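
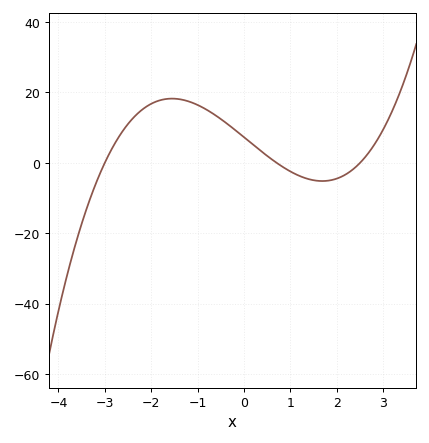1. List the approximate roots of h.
-3, 0.7, 2.5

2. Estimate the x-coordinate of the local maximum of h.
-1.55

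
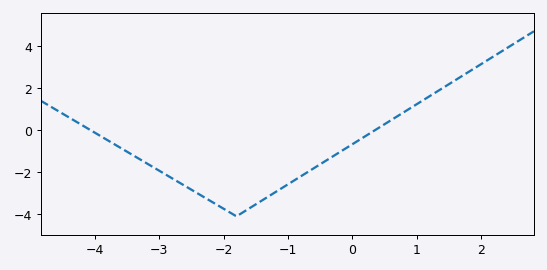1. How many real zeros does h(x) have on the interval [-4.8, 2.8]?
2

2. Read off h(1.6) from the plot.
2.37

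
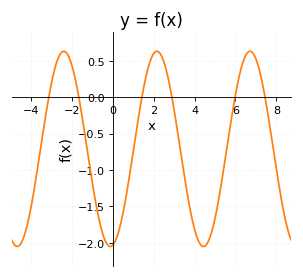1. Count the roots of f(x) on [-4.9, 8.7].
6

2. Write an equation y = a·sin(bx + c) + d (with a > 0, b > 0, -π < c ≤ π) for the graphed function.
y = 1.34sin(1.4x - 1.4) - 0.71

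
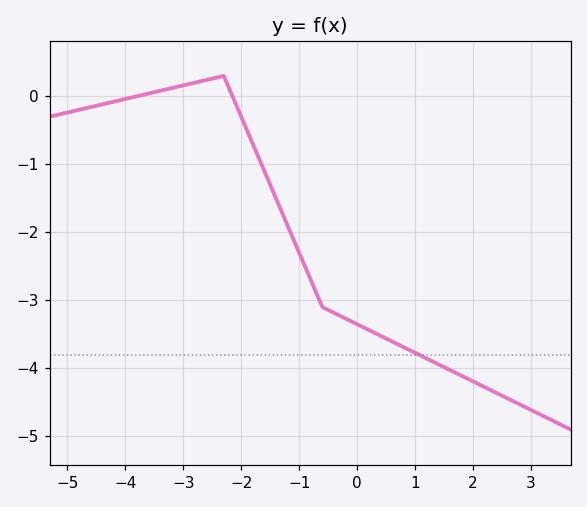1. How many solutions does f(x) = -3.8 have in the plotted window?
1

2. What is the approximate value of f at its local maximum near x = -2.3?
0.3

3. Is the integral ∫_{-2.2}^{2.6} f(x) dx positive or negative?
negative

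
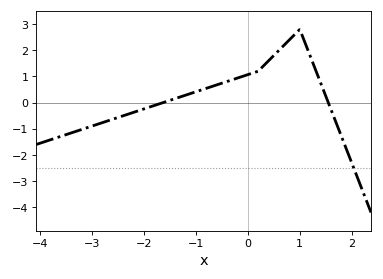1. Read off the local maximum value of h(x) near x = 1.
2.8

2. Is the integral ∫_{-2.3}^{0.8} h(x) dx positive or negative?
positive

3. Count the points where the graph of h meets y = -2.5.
1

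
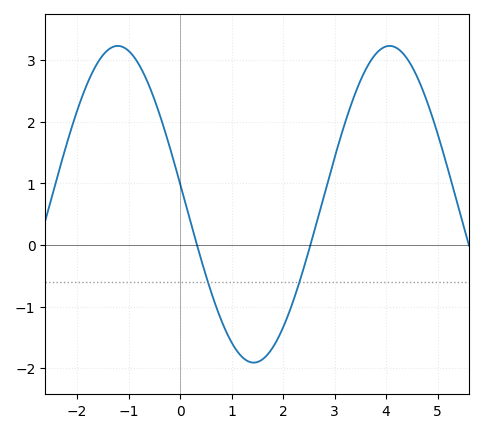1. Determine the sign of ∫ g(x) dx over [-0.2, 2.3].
negative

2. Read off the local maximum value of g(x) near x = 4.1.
3.23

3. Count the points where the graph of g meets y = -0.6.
2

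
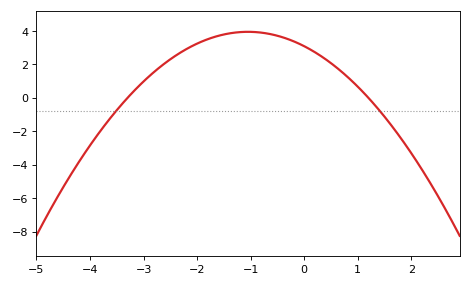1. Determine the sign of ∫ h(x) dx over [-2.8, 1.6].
positive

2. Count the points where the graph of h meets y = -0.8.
2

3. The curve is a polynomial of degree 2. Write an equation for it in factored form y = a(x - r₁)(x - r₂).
y = -0.78(x + 3.3)(x - 1.2)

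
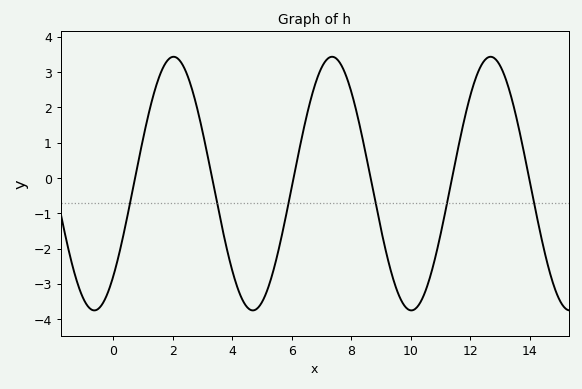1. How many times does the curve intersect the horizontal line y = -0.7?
6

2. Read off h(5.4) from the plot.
-2.56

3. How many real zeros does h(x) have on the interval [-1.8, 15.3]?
6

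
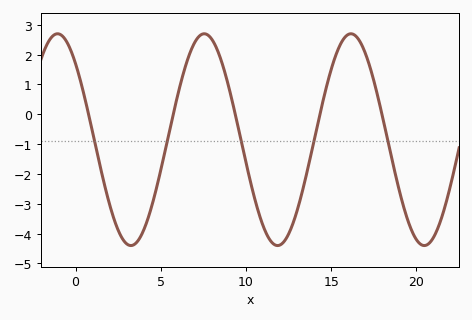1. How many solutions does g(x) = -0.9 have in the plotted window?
5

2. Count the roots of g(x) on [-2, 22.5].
5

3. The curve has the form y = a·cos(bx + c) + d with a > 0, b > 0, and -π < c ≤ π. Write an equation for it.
y = 3.55cos(0.73x + 0.77) - 0.85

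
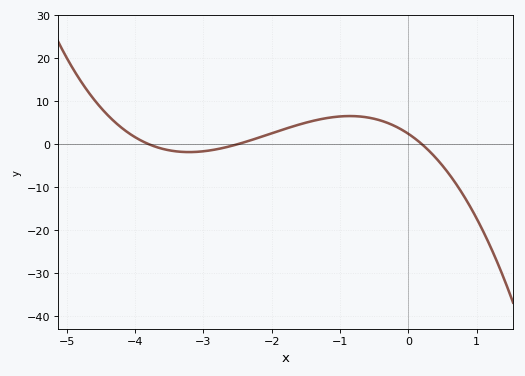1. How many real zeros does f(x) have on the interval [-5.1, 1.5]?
3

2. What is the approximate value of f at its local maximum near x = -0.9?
7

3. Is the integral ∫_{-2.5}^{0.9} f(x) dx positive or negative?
positive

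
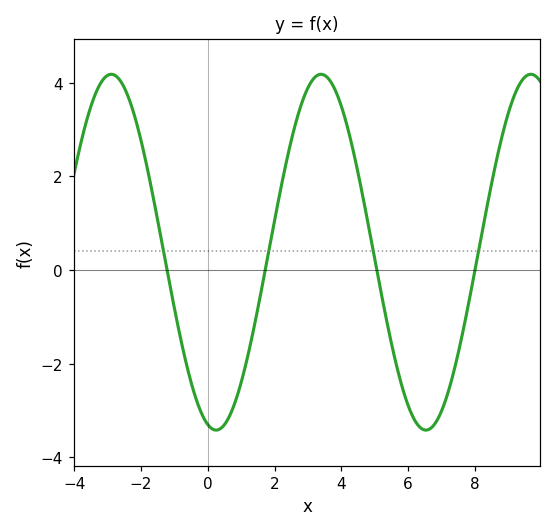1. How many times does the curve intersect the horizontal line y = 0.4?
4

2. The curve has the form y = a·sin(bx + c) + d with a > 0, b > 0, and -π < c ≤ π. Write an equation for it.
y = 3.8sin(1x - 1.8) + 0.38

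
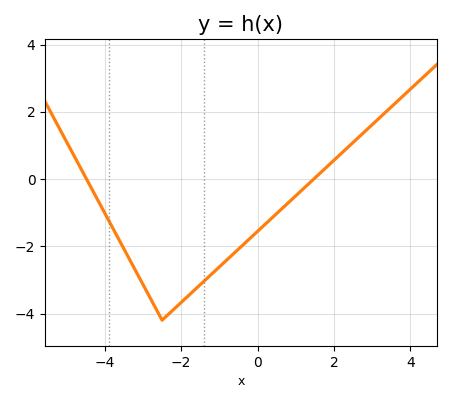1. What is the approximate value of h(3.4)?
2.04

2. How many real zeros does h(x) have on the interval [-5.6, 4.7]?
2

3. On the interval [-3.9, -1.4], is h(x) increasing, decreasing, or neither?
neither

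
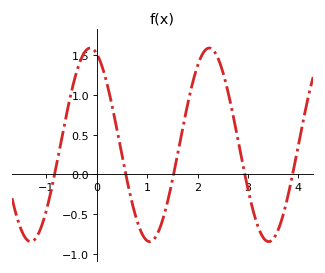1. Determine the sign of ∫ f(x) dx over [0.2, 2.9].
positive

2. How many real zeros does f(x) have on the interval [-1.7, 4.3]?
5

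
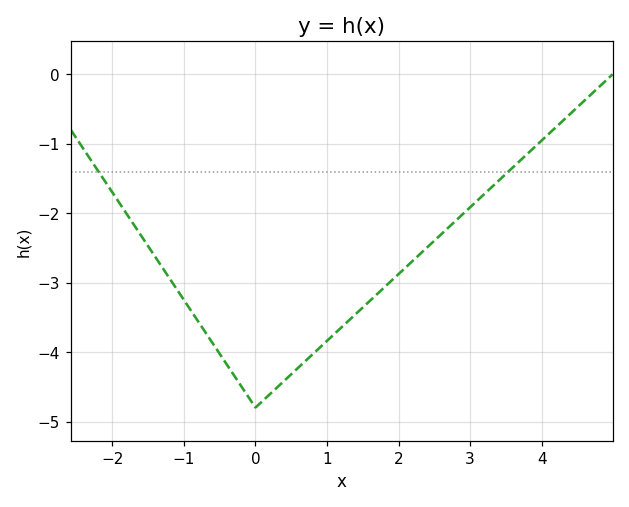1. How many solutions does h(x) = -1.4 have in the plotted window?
2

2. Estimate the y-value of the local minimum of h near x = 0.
-4.8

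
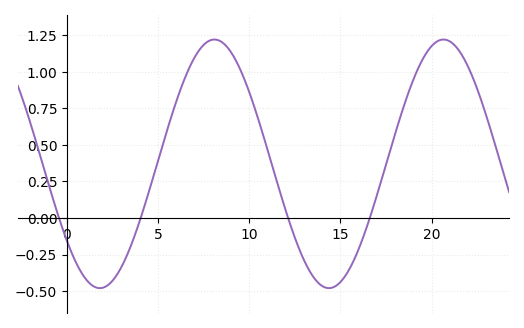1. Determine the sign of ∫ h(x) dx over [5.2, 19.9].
positive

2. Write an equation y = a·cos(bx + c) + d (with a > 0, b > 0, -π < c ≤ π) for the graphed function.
y = 0.85cos(0.5x + 2.2) + 0.37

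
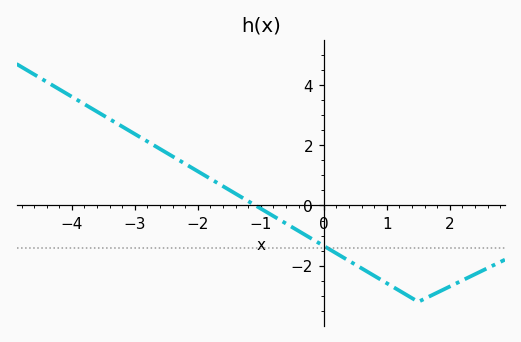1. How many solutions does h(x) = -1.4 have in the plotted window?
1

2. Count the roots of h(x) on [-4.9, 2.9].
1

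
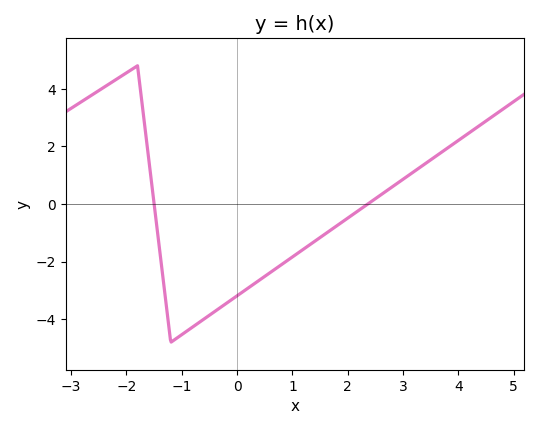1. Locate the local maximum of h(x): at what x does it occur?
-1.8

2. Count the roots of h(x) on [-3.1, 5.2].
2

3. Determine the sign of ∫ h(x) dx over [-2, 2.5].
negative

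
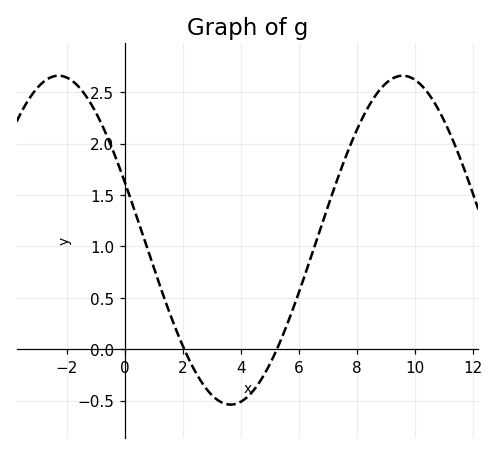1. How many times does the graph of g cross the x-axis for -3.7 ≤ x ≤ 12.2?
2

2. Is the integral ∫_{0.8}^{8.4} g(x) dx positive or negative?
positive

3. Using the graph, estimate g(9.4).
2.65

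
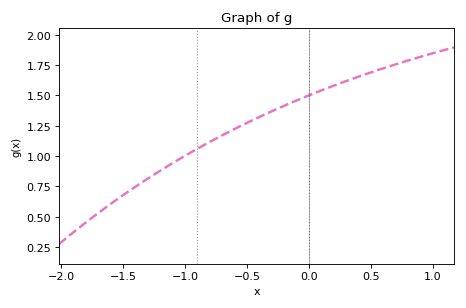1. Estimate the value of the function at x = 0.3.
1.62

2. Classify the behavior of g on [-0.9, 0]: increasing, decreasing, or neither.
increasing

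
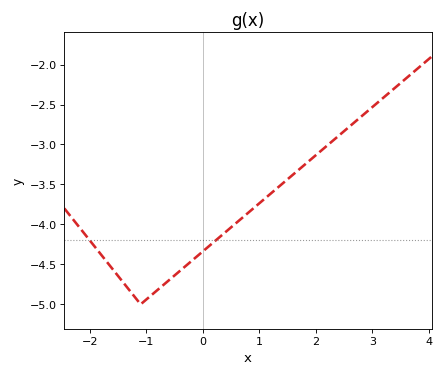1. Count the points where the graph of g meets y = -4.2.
2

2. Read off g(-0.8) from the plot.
-4.8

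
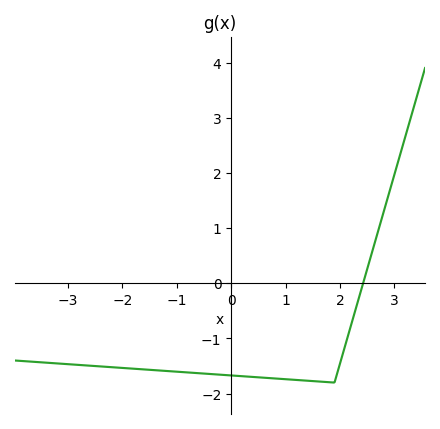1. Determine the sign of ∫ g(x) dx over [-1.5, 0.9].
negative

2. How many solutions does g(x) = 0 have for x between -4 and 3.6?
1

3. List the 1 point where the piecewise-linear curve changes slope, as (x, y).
(1.9, -1.8)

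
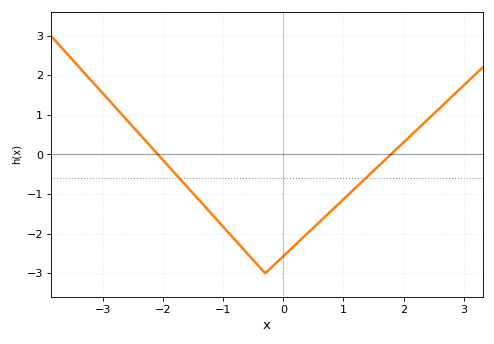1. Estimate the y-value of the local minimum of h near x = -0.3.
-3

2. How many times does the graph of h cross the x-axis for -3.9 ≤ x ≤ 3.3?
2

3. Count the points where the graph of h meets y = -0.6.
2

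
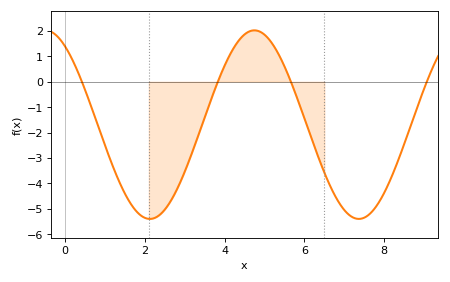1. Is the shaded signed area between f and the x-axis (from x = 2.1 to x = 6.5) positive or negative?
negative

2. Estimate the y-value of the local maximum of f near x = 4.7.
2.02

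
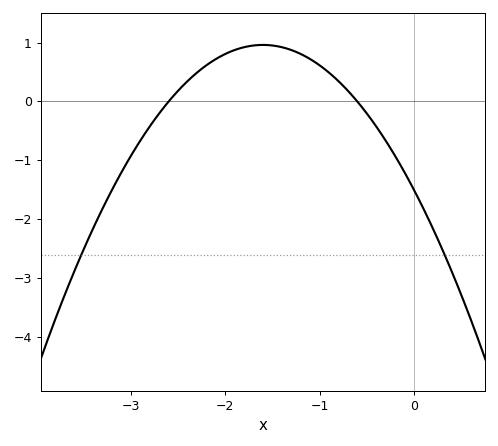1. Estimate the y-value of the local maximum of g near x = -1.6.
0.96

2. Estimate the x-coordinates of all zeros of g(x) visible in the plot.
-2.6, -0.6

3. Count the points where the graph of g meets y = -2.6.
2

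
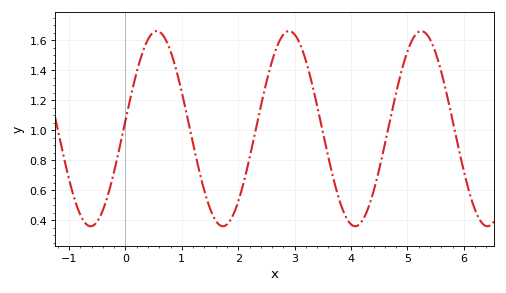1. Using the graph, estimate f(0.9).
1.4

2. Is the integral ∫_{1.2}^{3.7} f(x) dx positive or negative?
positive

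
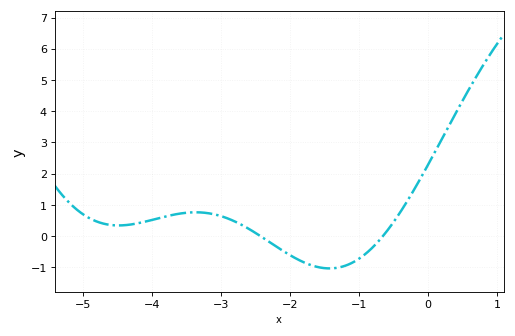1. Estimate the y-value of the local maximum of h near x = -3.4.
0.761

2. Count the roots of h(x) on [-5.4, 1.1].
2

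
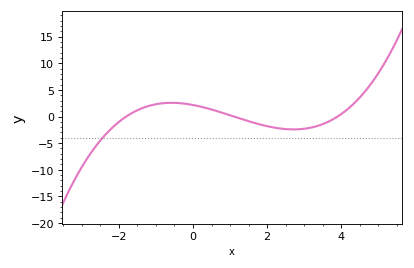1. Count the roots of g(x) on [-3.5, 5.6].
3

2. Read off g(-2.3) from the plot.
-2.95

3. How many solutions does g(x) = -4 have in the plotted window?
1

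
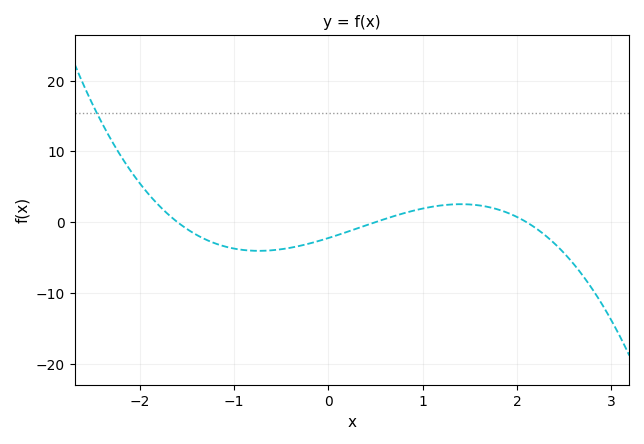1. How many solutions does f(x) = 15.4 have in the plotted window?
1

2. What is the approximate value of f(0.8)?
1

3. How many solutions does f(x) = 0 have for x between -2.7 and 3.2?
3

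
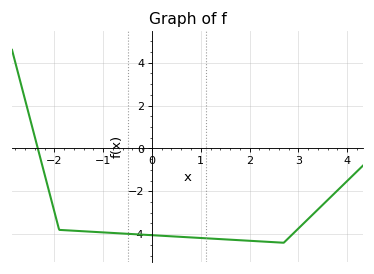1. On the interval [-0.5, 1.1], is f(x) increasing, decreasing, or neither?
decreasing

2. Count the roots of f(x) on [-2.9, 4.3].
1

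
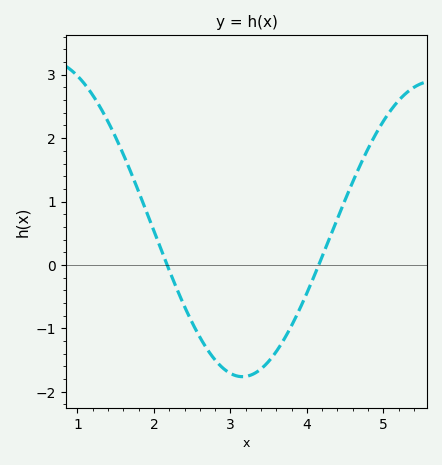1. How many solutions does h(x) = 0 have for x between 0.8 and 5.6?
2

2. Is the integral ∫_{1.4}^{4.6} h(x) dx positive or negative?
negative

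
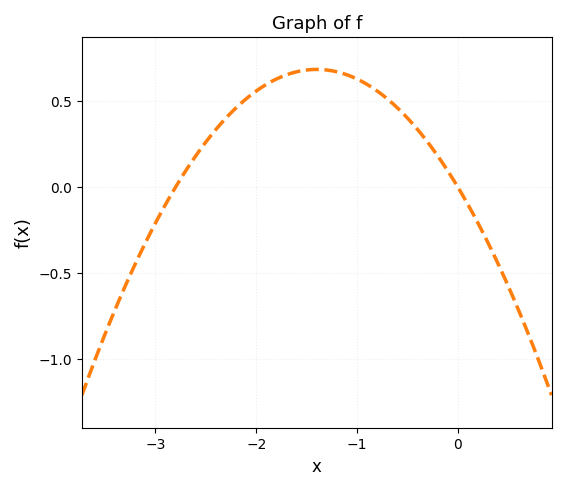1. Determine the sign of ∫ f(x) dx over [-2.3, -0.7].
positive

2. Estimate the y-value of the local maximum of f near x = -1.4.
0.7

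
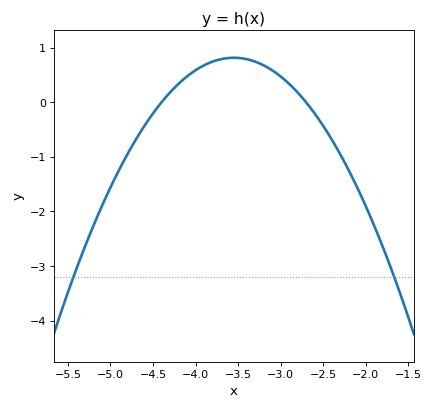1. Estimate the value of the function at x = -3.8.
0.7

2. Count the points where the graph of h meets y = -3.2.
2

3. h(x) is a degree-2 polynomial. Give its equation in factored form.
y = -1.13(x + 4.4)(x + 2.7)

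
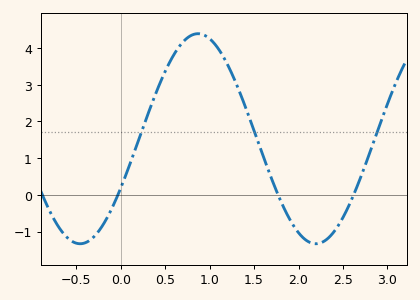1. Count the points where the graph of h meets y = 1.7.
3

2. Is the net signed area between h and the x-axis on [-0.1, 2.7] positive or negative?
positive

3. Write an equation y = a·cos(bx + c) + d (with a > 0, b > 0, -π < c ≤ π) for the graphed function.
y = 2.86cos(2.37x - 2.06) + 1.53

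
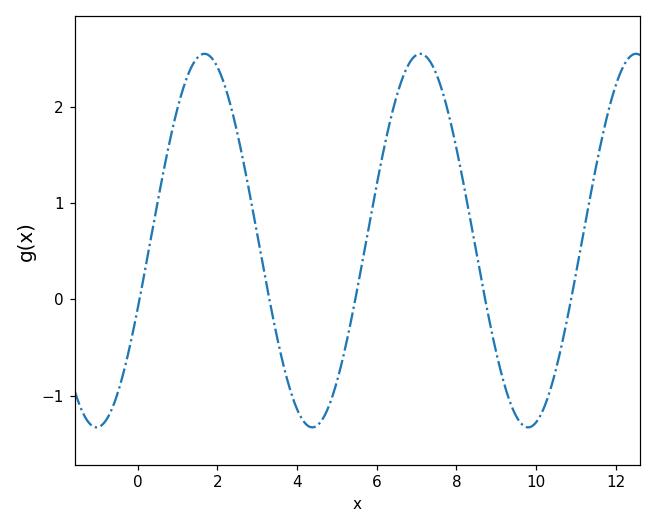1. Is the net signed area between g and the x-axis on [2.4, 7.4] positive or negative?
positive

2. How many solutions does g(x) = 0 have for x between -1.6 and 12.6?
5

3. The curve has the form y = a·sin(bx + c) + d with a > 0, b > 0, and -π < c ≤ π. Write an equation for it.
y = 1.94sin(1.2x - 0.37) + 0.61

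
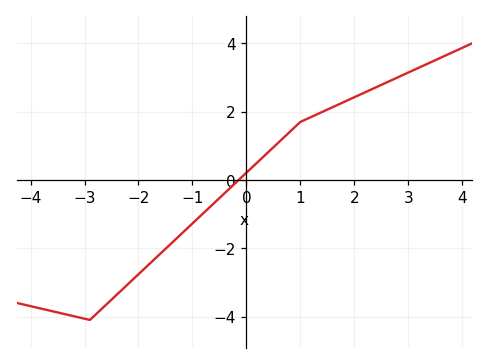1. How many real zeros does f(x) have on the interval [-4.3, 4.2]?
1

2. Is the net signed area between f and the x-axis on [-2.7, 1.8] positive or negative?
negative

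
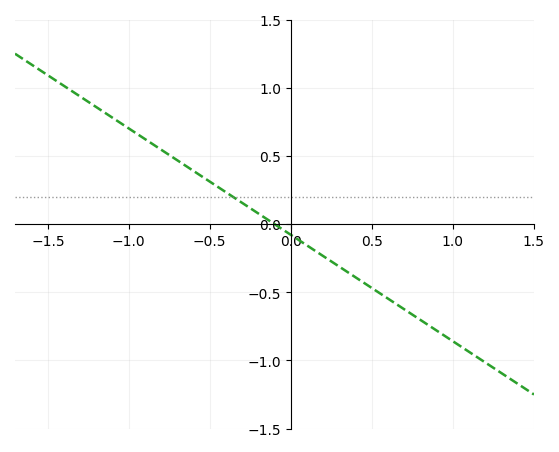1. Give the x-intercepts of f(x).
-0.1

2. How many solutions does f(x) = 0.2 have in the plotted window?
1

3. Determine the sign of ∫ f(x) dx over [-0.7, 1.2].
negative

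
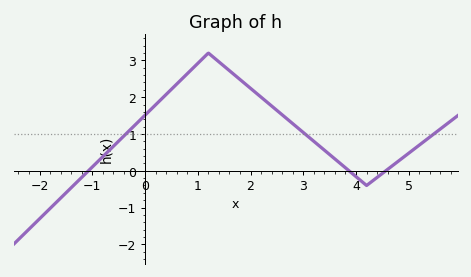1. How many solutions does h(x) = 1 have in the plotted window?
3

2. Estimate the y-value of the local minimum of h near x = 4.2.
-0.4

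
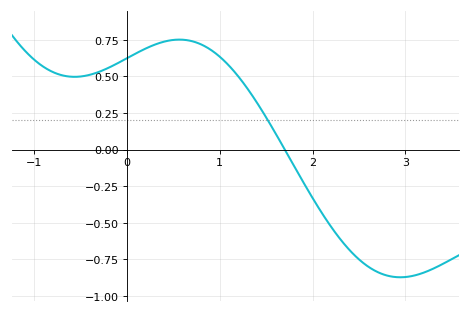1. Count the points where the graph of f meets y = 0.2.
1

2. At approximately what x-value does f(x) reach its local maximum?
0.6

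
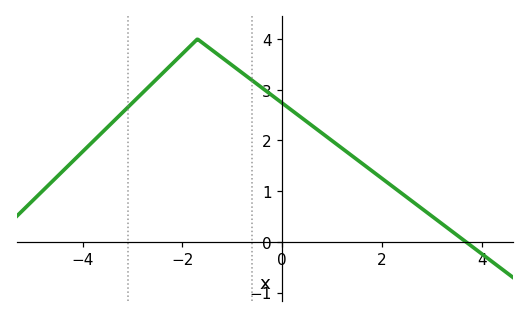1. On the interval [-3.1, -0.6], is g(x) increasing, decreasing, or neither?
neither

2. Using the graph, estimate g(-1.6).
3.9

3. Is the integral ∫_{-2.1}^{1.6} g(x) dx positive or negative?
positive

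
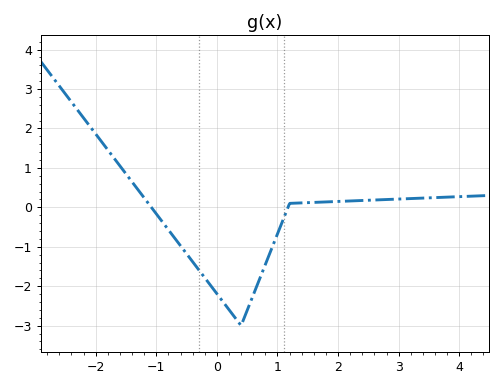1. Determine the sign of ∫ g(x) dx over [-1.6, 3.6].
negative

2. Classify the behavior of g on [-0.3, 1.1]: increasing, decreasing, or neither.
neither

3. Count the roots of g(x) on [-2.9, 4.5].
2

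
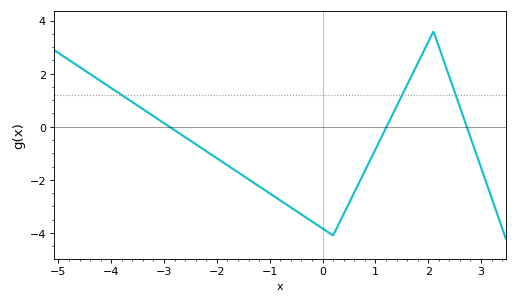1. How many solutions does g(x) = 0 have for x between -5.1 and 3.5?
3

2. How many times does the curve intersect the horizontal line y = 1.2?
3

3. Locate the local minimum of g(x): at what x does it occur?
0.2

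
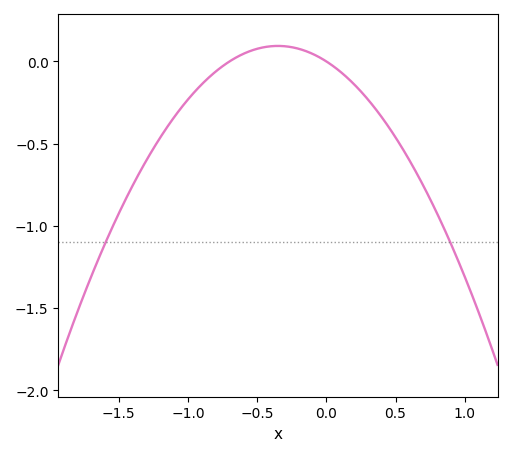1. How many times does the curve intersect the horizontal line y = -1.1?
2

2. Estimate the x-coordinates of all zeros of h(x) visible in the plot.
-0.7, 0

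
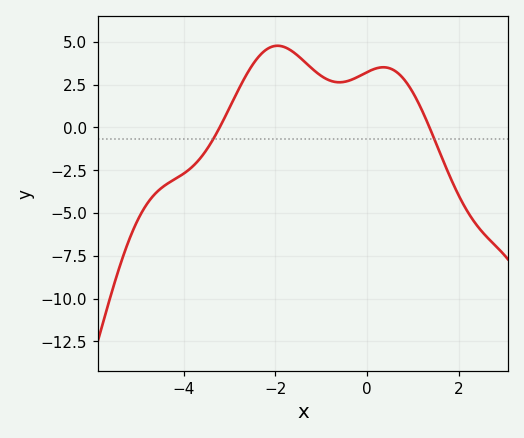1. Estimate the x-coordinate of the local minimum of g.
-0.606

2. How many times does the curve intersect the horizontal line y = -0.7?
2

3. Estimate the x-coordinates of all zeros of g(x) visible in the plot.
-3.22, 1.36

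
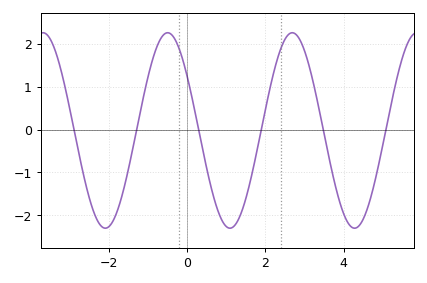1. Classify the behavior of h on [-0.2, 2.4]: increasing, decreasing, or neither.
neither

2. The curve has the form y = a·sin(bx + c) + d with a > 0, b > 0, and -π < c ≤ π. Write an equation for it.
y = 2.28sin(1.97x + 2.56) - 0.02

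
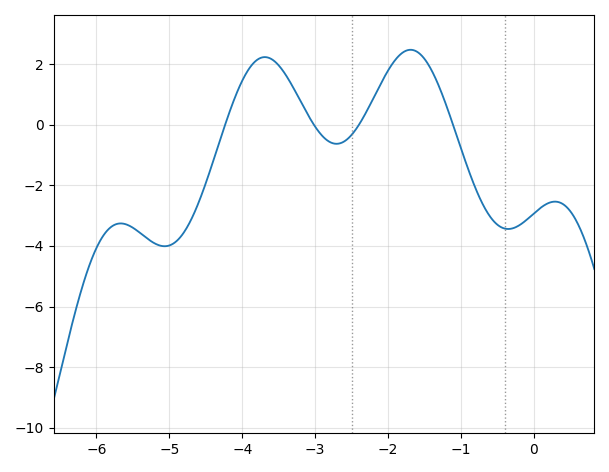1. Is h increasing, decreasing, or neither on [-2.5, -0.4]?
neither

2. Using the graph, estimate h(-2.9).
-0.377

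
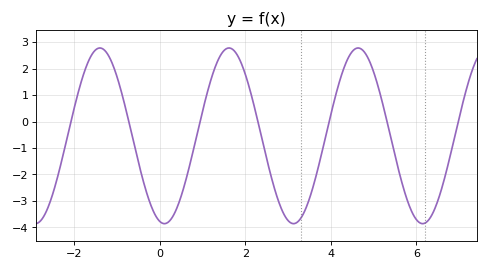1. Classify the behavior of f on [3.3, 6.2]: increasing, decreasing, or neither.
neither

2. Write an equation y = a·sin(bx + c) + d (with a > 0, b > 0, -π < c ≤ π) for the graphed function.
y = 3.32sin(2.1x - 1.8) - 0.54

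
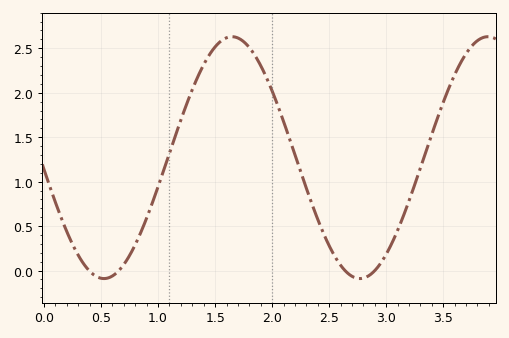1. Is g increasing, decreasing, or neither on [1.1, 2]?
neither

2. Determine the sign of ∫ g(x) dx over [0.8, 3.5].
positive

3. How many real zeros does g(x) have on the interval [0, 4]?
4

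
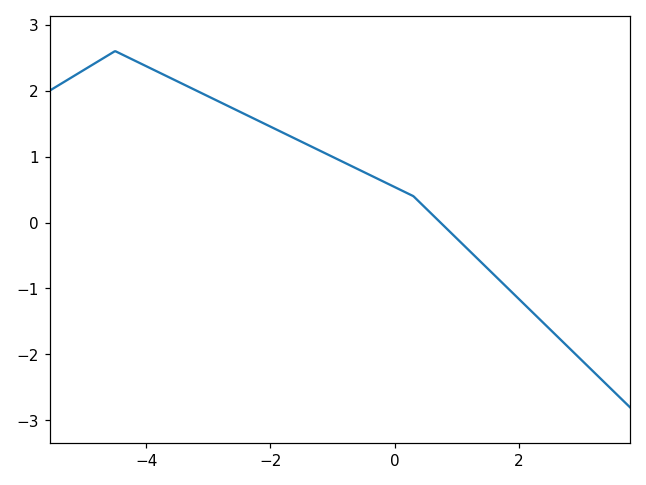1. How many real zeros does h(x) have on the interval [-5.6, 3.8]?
1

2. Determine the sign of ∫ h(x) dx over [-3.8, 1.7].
positive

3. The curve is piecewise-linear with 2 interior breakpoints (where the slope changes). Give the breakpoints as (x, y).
(-4.5, 2.6); (0.3, 0.4)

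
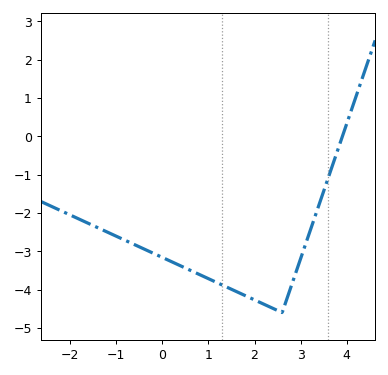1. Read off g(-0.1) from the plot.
-3.11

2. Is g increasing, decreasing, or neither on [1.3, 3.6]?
neither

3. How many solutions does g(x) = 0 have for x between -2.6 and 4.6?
1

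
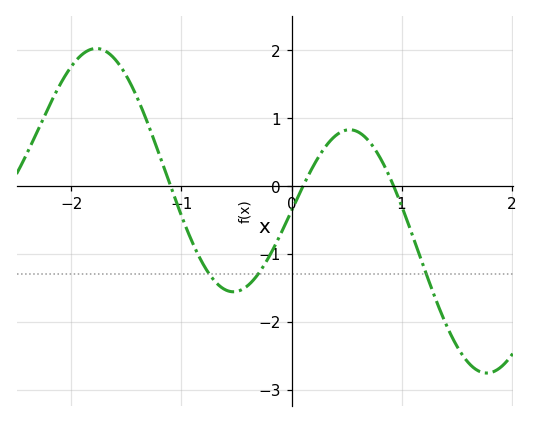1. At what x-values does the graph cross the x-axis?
-1.1, 0.105, 0.928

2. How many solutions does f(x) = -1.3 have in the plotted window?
3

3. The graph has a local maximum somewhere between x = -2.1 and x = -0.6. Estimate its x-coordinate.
-1.77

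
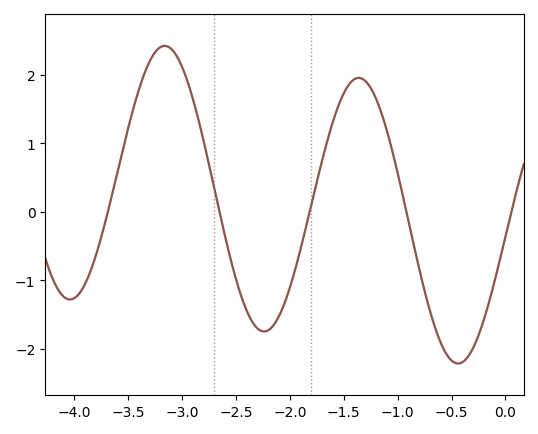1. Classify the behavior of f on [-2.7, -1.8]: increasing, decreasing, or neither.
neither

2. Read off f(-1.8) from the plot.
0.106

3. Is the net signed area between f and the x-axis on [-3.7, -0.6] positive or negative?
positive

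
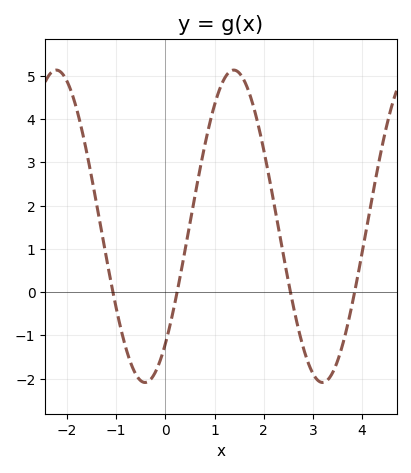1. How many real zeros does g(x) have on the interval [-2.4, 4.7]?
4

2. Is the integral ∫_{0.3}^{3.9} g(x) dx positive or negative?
positive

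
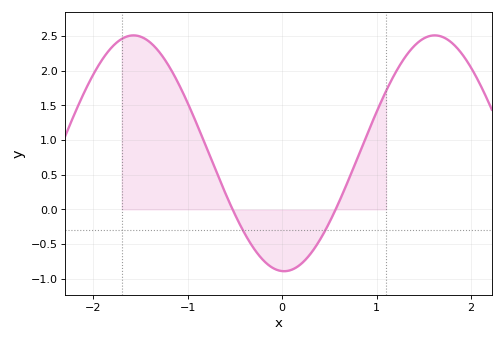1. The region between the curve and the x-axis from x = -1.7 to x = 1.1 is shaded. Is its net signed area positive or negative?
positive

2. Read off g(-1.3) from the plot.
2.25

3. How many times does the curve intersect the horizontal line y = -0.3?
2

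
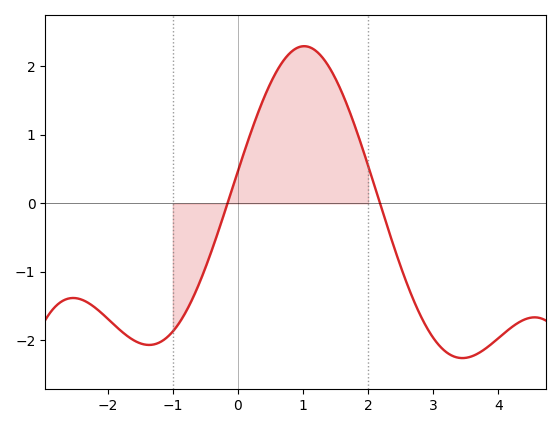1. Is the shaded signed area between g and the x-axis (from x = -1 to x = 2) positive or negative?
positive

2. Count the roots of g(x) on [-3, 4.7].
2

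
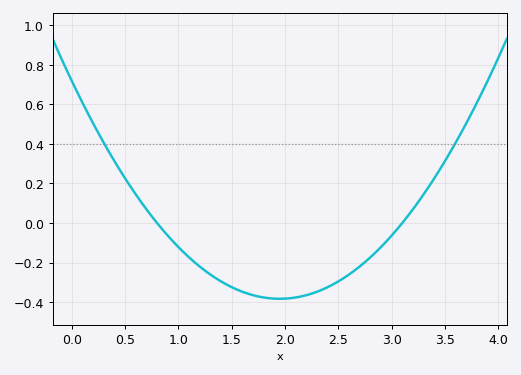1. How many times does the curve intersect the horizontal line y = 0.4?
2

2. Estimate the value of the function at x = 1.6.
-0.348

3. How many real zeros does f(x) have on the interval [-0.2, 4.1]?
2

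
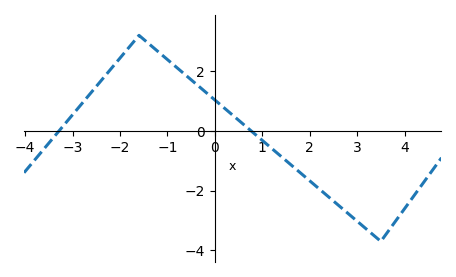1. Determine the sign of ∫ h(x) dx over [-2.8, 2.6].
positive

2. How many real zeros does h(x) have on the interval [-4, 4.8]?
2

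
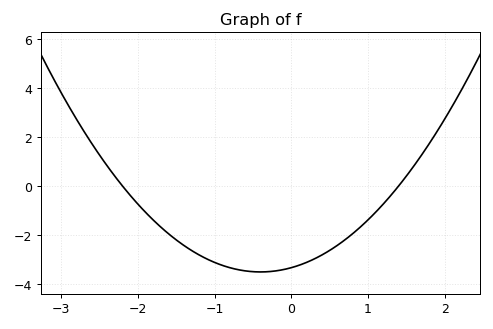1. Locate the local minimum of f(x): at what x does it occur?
-0.4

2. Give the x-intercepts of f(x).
-2.2, 1.4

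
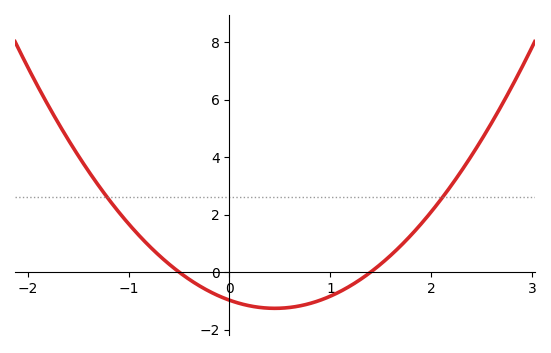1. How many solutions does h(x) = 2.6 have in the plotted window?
2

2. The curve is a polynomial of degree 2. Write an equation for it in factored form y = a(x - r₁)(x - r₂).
y = 1.4(x + 0.5)(x - 1.4)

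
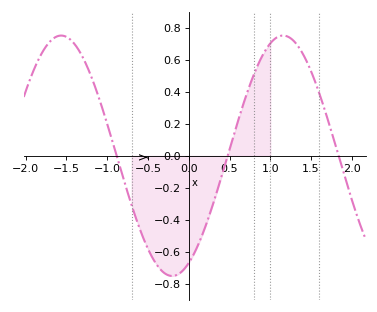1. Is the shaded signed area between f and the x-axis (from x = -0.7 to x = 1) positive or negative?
negative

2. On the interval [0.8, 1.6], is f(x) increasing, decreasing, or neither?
neither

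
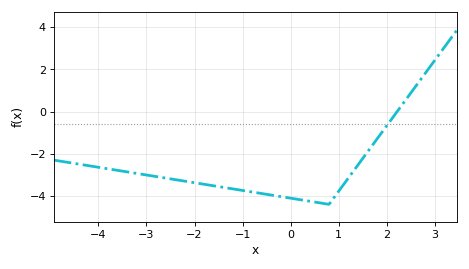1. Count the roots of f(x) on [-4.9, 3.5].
1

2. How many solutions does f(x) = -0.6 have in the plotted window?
1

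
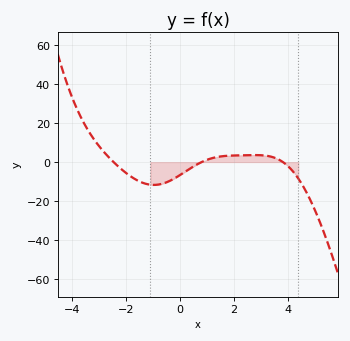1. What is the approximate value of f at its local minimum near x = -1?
-11.7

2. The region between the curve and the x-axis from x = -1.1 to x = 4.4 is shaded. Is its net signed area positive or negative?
negative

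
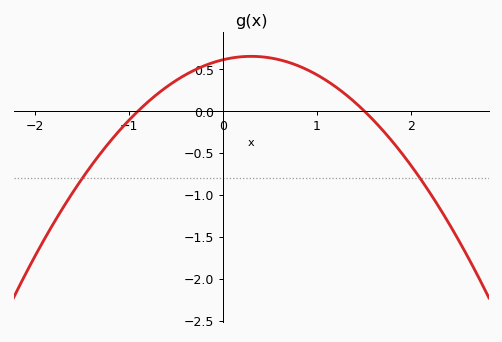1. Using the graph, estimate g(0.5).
0.65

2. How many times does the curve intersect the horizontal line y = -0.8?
2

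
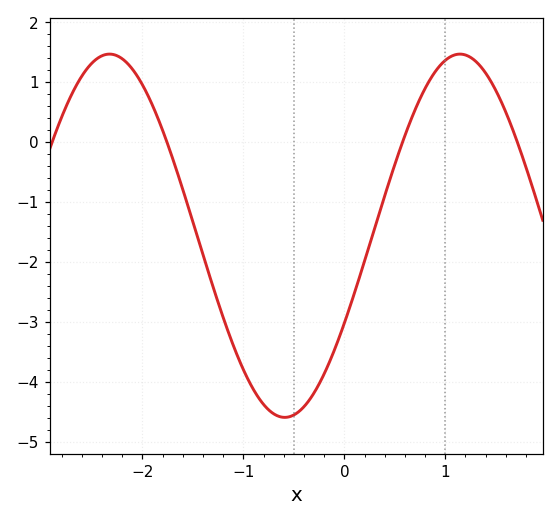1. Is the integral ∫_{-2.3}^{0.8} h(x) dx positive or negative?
negative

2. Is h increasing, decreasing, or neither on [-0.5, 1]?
increasing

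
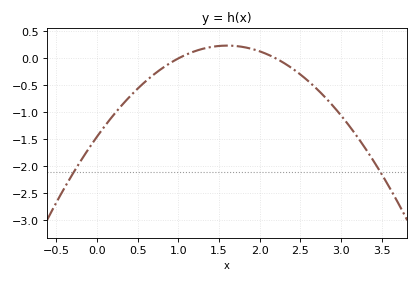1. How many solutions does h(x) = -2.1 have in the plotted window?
2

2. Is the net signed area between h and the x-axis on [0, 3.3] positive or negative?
negative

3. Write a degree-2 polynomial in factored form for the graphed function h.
y = -0.66(x - 1)(x - 2.2)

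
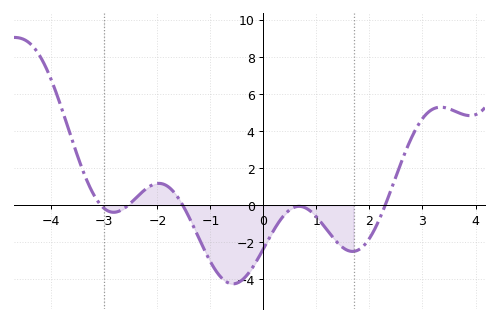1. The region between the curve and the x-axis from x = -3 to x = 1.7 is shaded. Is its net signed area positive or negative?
negative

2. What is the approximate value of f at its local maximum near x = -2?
1.2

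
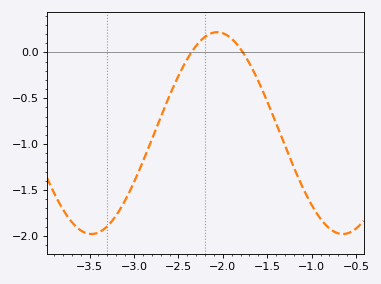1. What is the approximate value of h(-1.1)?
-1.47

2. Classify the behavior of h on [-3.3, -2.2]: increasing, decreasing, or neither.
increasing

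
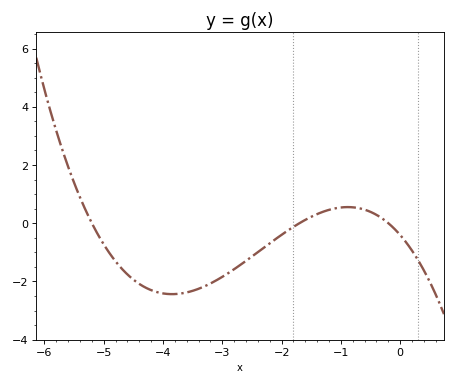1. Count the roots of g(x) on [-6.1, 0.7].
3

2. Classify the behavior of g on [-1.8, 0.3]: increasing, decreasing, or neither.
neither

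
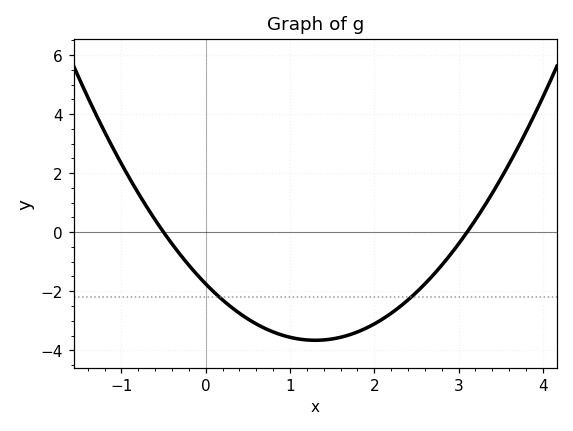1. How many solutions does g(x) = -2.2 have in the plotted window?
2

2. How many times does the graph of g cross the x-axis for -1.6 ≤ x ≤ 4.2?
2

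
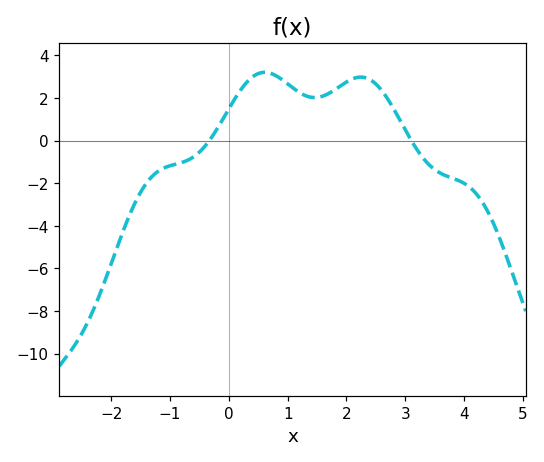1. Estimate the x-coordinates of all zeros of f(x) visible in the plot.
-0.4, 3.2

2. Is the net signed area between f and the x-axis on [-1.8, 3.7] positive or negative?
positive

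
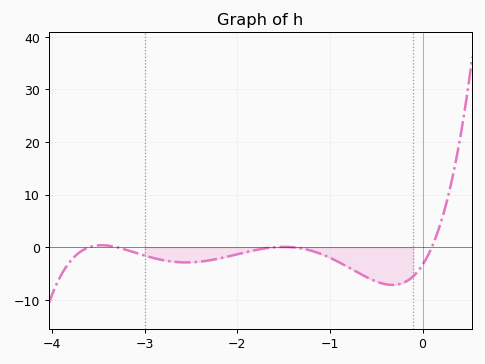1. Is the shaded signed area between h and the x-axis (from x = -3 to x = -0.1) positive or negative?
negative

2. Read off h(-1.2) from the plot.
-0.66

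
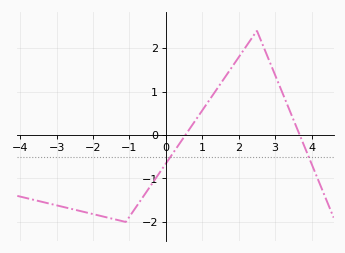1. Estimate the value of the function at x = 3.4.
0.564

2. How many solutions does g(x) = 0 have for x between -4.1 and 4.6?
2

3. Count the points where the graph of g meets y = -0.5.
2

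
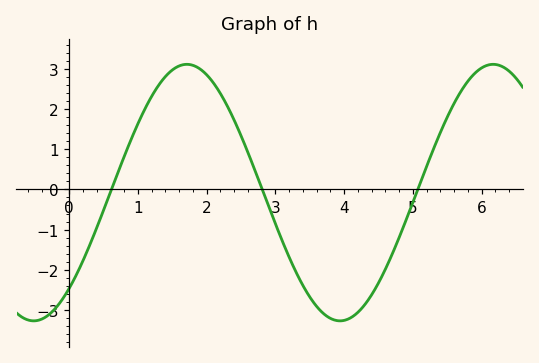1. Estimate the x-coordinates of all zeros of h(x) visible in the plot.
0.615, 2.81, 5.07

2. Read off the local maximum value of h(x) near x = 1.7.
3.11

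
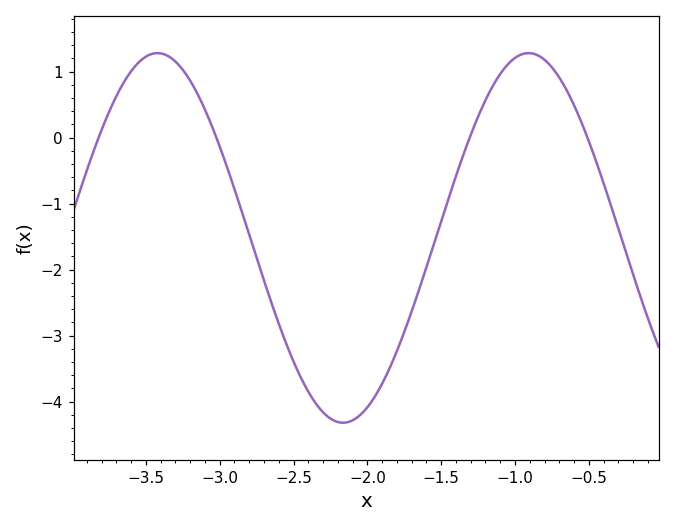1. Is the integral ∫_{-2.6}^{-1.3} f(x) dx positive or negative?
negative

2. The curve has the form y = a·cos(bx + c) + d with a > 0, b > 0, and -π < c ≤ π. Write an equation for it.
y = 2.8cos(2.5x + 2.3) - 1.52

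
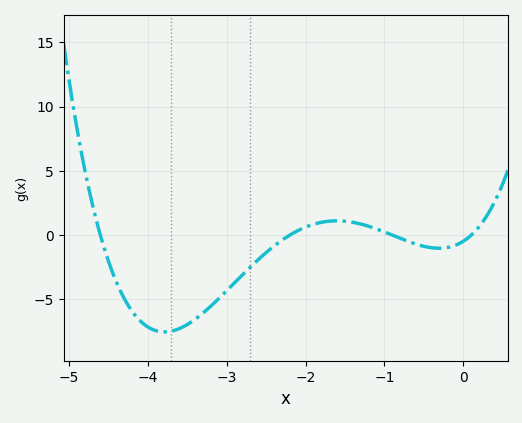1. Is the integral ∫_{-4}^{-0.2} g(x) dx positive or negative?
negative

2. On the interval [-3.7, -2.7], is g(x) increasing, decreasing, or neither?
increasing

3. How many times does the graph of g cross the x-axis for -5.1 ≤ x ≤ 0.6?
4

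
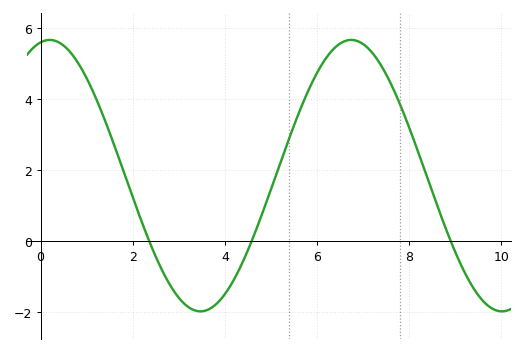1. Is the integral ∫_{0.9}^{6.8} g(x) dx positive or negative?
positive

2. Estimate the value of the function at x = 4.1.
-1.29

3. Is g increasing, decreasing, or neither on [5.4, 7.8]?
neither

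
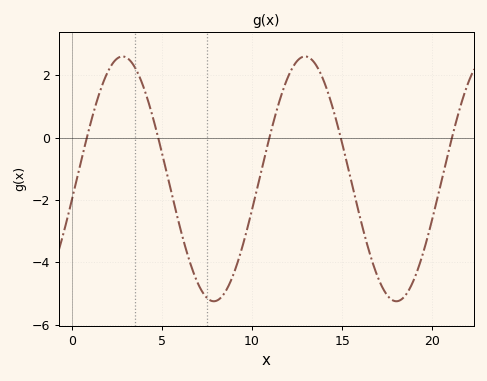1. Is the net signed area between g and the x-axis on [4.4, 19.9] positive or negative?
negative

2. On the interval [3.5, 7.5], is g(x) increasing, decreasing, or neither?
decreasing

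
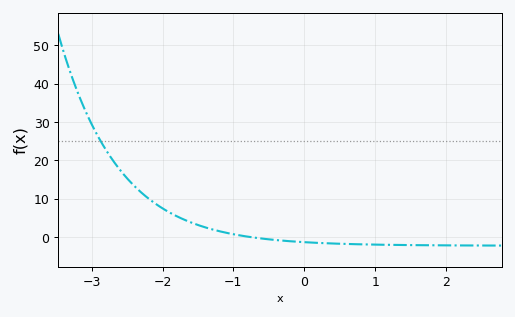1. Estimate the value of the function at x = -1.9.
6.38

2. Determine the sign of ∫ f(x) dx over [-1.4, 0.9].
negative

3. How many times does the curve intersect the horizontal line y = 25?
1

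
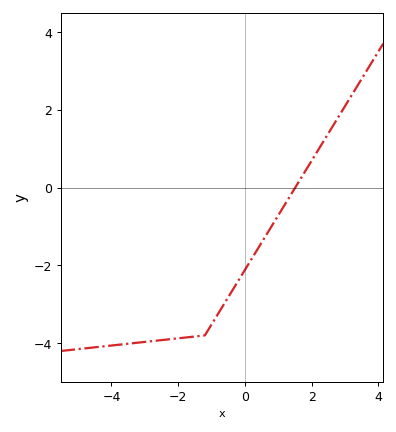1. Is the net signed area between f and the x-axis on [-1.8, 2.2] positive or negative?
negative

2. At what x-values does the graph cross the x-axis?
1.6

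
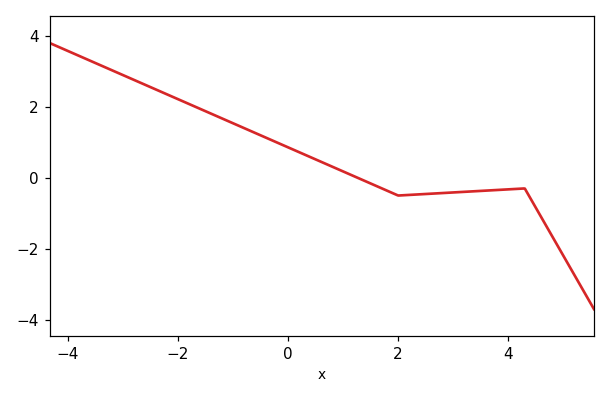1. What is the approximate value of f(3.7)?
-0.352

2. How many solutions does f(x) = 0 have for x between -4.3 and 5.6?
1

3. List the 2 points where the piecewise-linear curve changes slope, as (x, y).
(2, -0.5); (4.3, -0.3)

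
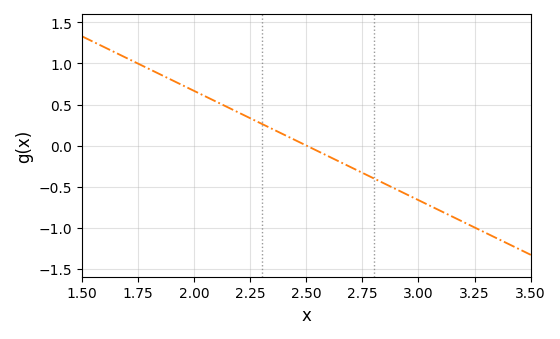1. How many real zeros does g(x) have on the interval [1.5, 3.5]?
1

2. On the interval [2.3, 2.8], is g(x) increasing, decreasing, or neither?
decreasing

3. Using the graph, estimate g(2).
0.65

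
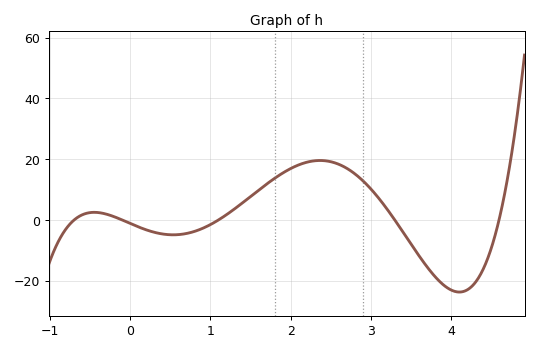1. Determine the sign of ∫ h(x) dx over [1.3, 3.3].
positive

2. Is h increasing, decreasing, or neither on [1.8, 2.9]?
neither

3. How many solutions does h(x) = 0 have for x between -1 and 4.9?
5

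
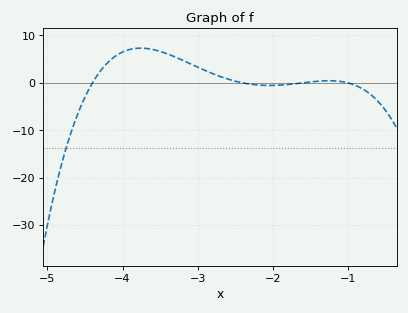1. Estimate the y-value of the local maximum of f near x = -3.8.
7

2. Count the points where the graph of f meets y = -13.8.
1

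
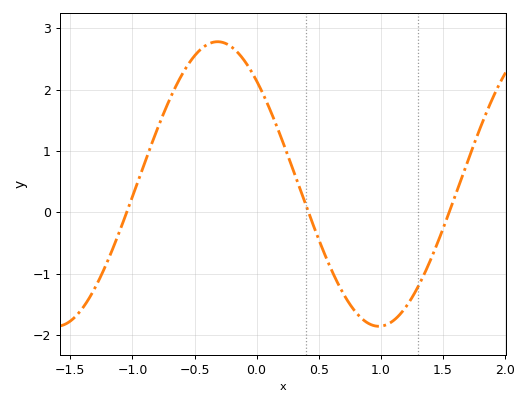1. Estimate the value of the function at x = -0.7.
1.8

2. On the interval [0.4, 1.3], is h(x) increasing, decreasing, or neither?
neither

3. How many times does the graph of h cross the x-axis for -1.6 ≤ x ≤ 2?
3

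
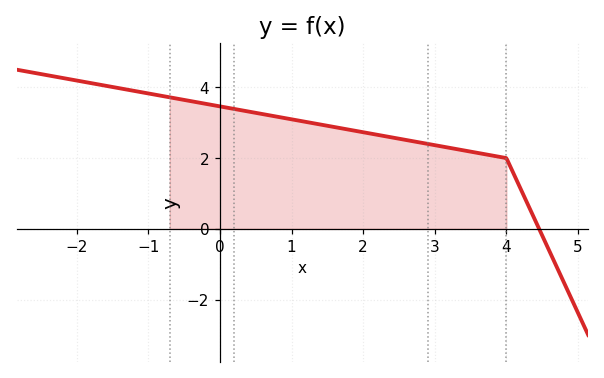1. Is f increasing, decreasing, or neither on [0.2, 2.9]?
decreasing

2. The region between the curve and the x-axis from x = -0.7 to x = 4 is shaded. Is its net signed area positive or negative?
positive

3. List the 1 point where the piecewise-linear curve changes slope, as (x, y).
(4, 2)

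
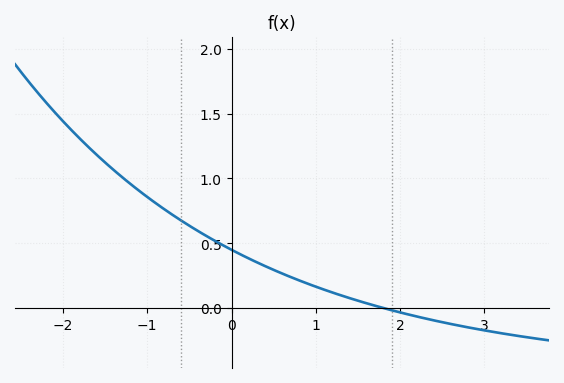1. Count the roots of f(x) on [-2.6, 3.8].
1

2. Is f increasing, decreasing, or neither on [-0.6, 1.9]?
decreasing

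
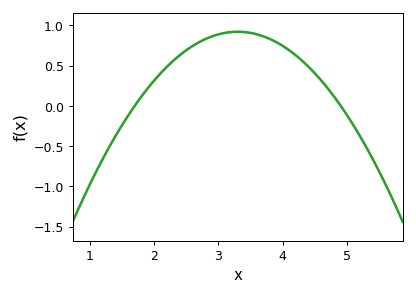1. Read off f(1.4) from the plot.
-0.4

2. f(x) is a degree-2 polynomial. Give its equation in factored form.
y = -0.36(x - 1.7)(x - 4.9)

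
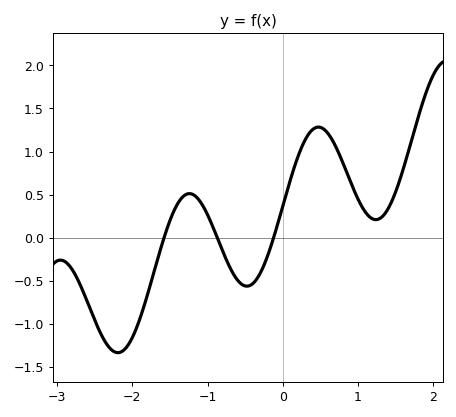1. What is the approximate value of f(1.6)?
0.8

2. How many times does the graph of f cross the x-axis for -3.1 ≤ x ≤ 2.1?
3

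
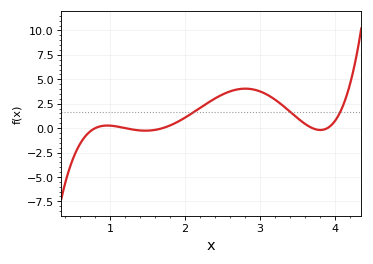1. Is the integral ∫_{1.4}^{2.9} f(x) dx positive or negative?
positive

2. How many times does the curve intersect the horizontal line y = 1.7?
3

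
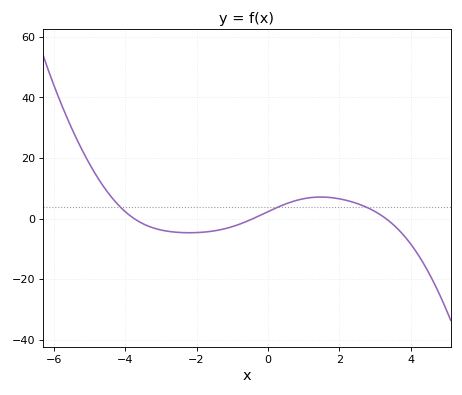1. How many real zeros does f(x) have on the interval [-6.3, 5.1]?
3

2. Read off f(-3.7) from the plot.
-0.402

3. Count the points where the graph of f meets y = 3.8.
3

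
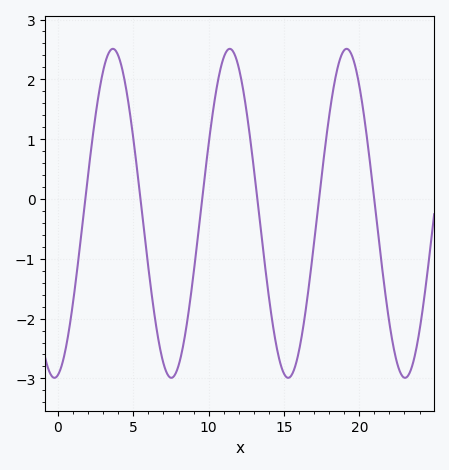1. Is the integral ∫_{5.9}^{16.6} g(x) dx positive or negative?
negative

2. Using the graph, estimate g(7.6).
-2.98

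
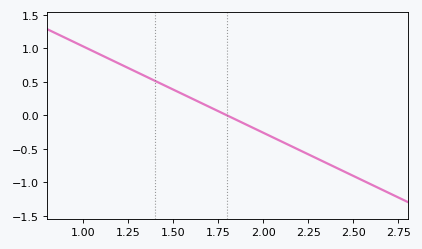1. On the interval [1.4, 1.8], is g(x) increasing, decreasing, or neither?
decreasing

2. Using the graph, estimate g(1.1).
0.9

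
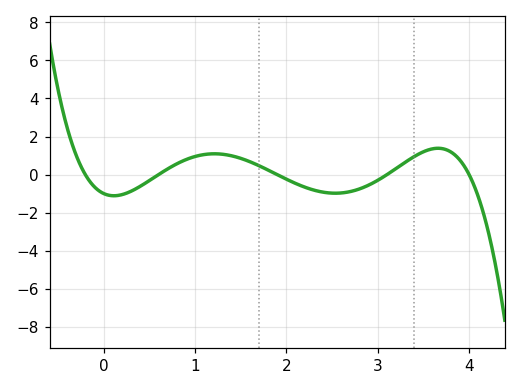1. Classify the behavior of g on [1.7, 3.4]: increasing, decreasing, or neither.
neither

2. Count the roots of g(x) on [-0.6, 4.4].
5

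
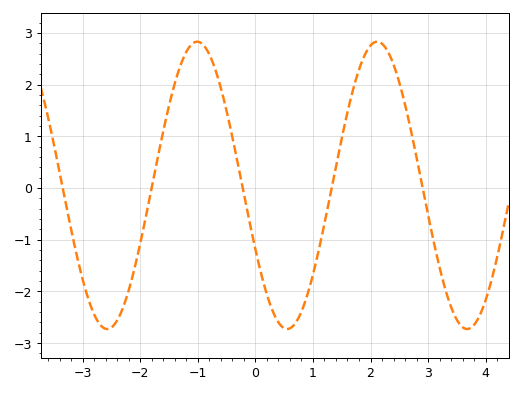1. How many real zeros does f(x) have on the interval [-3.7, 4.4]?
5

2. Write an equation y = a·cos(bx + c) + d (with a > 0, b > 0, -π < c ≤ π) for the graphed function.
y = 2.78cos(2x + 2) + 0.05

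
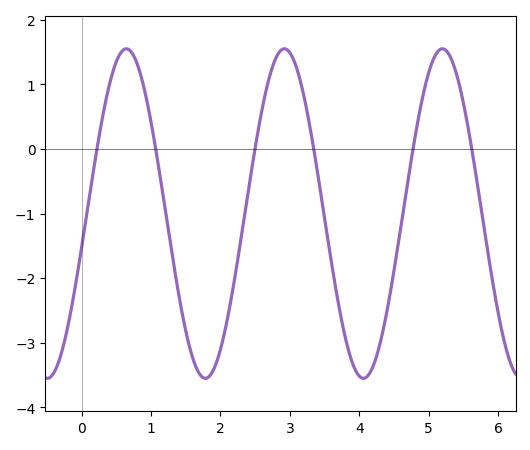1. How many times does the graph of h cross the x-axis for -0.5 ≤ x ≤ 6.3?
6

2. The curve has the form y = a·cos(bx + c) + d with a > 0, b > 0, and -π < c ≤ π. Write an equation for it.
y = 2.55cos(2.76x - 1.78) - 1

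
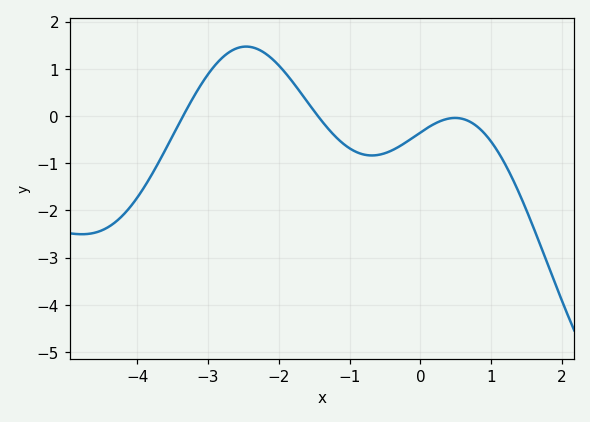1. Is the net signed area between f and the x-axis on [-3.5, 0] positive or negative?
positive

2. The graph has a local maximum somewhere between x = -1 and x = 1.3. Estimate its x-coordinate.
0.5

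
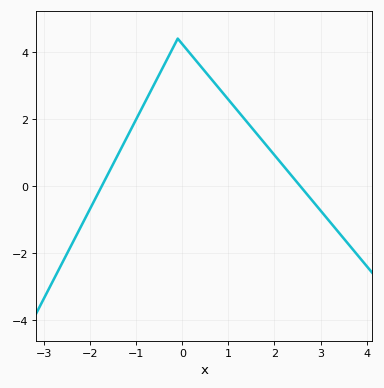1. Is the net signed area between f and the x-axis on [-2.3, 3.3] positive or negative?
positive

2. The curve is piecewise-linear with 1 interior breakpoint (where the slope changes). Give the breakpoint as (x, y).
(-0.1, 4.4)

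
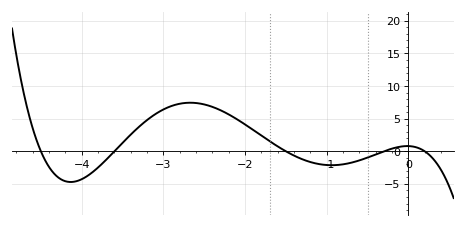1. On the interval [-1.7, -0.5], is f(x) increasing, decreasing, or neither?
neither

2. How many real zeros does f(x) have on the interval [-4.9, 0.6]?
5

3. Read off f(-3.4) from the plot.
2.57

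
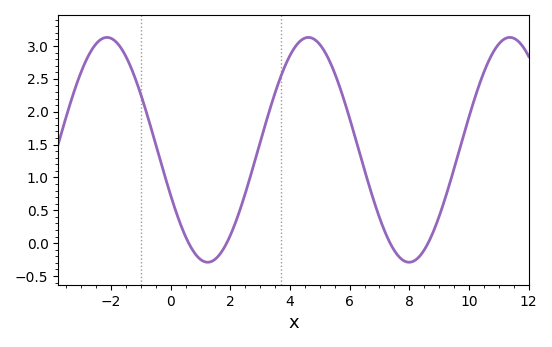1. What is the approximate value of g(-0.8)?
1.97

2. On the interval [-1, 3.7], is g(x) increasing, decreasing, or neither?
neither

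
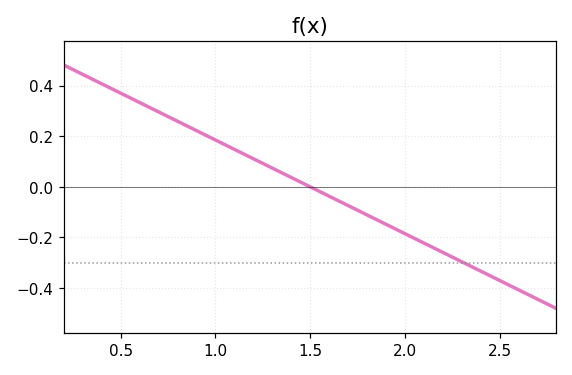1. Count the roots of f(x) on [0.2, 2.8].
1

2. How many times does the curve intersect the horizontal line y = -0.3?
1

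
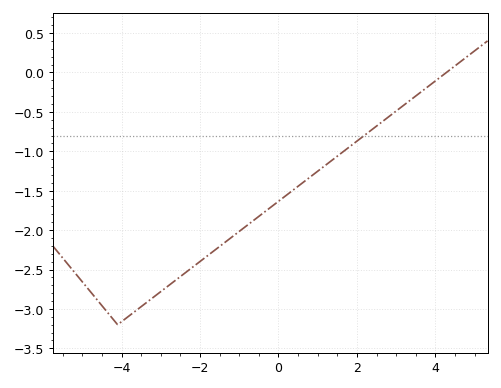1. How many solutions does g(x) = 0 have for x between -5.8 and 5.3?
1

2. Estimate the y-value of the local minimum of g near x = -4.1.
-3.2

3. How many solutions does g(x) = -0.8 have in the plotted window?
1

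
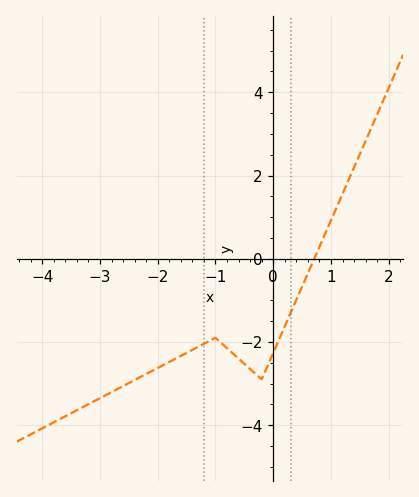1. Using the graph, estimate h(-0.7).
-2.27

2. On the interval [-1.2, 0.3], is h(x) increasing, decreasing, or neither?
neither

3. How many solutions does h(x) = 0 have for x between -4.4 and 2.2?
1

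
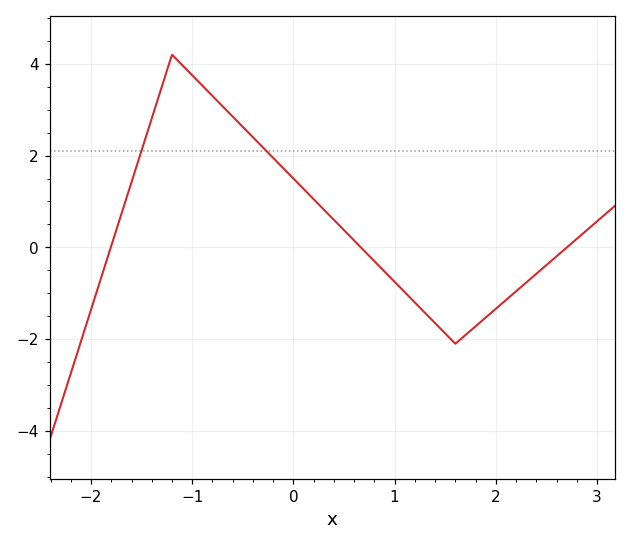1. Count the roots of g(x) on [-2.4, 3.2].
3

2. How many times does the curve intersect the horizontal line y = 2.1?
2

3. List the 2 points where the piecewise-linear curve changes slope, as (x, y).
(-1.2, 4.2); (1.6, -2.1)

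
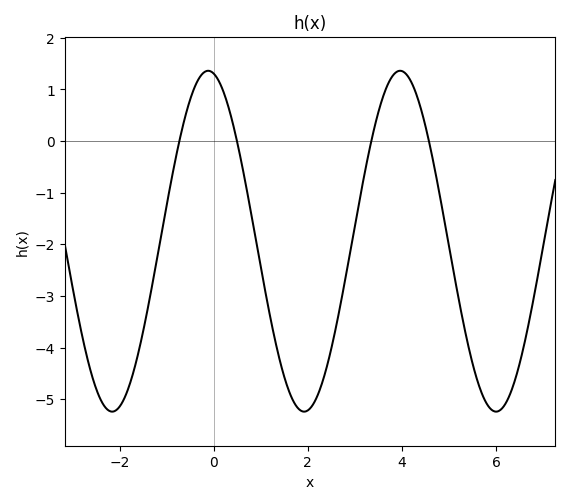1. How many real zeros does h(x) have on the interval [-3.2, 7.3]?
4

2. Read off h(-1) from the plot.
-1.2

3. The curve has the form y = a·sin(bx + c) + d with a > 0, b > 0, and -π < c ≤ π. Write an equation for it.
y = 3.3sin(1.5x + 1.8) - 1.94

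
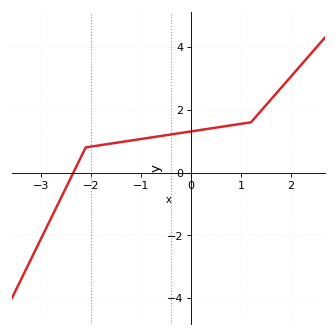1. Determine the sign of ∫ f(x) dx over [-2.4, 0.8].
positive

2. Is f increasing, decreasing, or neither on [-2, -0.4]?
increasing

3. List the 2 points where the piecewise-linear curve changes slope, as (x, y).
(-2.1, 0.8); (1.2, 1.6)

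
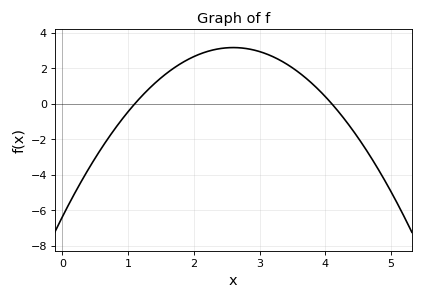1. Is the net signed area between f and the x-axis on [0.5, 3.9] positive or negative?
positive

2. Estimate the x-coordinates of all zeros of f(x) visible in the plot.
1.1, 4.1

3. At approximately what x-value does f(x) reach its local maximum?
2.6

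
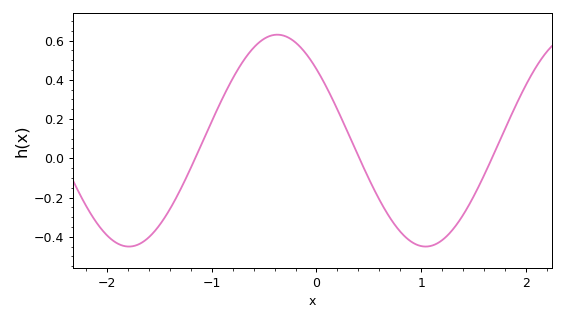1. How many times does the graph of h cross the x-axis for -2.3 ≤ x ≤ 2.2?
3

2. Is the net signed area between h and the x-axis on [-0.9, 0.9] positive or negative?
positive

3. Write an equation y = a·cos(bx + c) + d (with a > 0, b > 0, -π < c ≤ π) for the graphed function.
y = 0.54cos(2.22x + 0.83) + 0.09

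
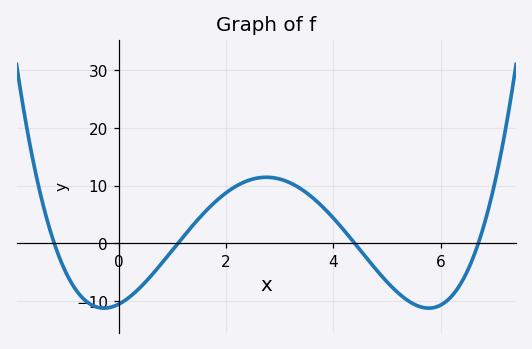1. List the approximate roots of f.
-1.2, 1.2, 4.4, 6.6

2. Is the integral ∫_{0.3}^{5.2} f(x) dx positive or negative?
positive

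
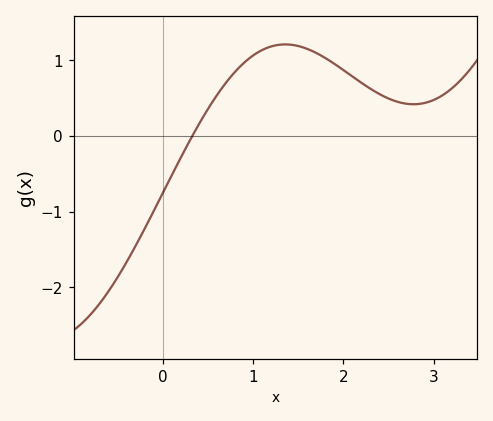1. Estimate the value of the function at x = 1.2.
1.2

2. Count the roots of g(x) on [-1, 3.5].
1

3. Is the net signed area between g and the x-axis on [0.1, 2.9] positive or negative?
positive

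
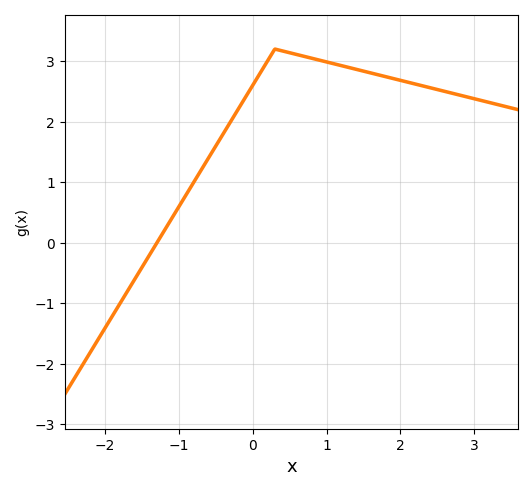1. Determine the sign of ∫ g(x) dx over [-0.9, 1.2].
positive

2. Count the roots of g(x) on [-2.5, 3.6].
1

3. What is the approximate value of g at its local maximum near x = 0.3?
3.2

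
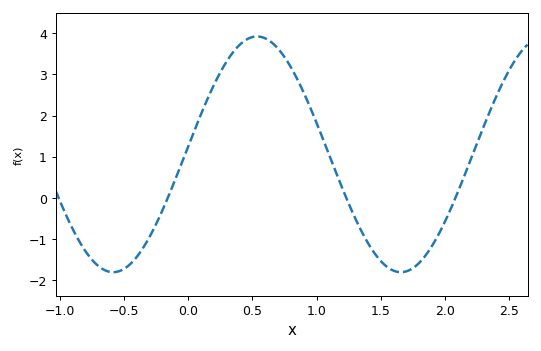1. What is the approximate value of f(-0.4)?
-1.4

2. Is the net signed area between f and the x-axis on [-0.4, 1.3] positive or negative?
positive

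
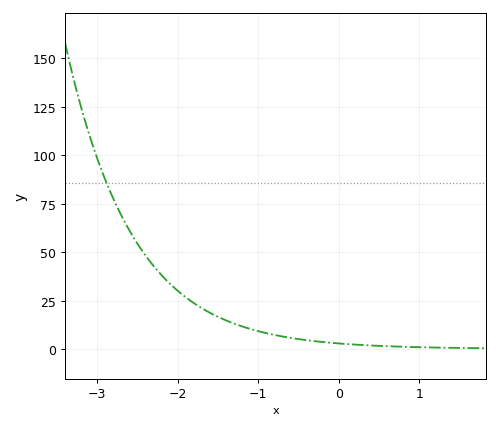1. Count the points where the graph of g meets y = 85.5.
1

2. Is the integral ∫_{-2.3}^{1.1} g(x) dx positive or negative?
positive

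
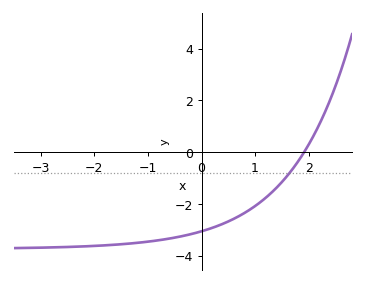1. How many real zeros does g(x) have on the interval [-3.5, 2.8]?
1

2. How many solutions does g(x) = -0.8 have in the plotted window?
1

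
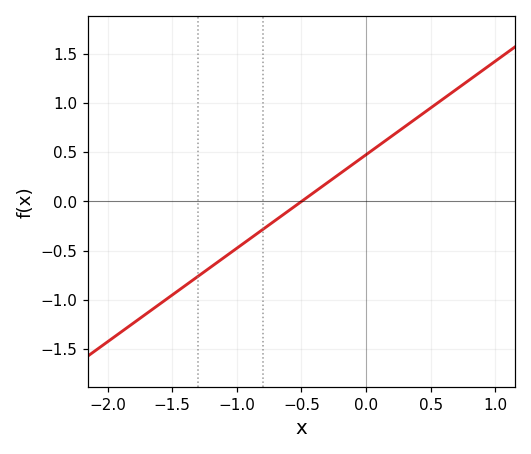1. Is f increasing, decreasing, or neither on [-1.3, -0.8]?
increasing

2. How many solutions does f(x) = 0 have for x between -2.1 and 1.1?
1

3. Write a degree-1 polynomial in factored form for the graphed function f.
y = 0.95(x + 0.5)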